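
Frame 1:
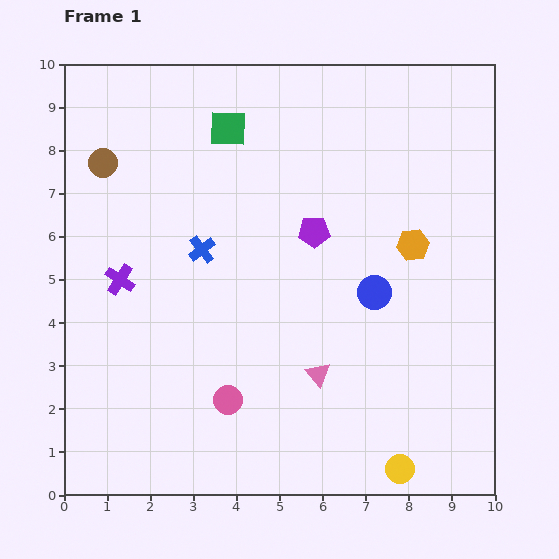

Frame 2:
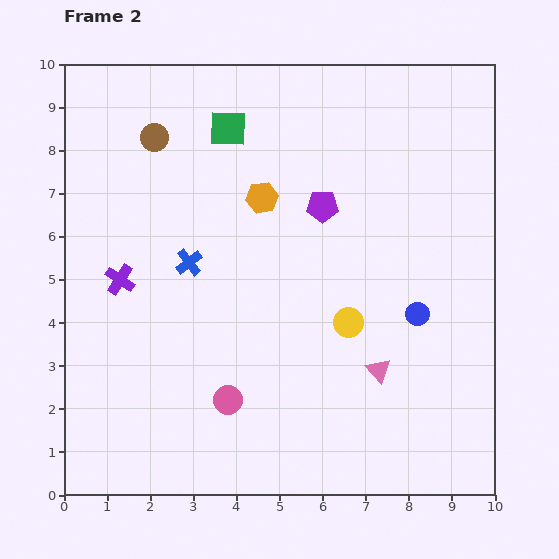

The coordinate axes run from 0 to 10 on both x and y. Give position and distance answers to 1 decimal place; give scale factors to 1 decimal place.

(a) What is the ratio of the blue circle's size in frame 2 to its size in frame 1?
0.7×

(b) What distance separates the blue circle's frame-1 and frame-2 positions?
1.1

The blue circle moved from (7.2, 4.7) to (8.2, 4.2), a distance of √(1.0² + 0.5²) ≈ 1.1.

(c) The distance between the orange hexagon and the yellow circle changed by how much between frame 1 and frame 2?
-1.7

Distance in frame 1: 5.2. Distance in frame 2: 3.5.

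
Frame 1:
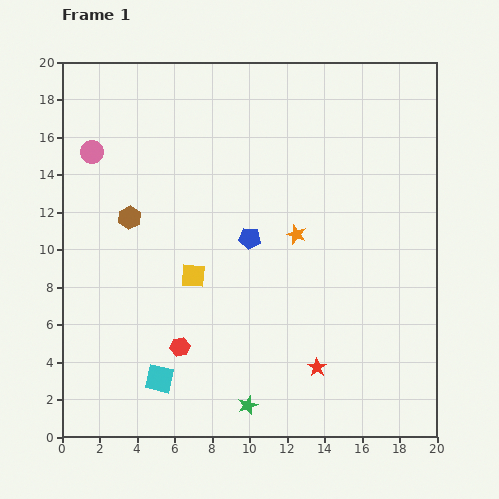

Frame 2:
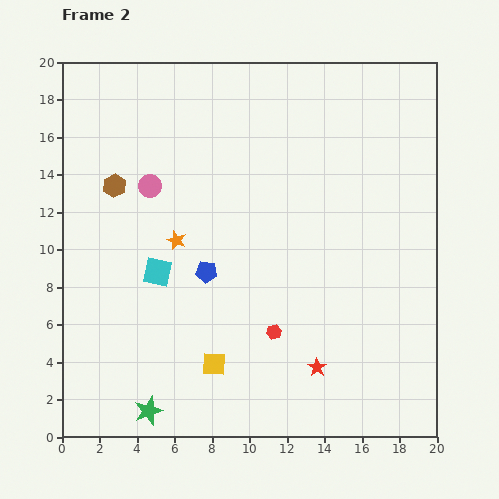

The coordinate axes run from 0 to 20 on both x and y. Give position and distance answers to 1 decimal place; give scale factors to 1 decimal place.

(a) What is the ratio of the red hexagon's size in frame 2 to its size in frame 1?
0.8×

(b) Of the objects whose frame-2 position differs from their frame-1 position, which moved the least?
the brown hexagon

(moved 1.9)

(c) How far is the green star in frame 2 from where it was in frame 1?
5.3

The green star moved from (9.9, 1.7) to (4.6, 1.4), a distance of √(5.3² + 0.3²) ≈ 5.3.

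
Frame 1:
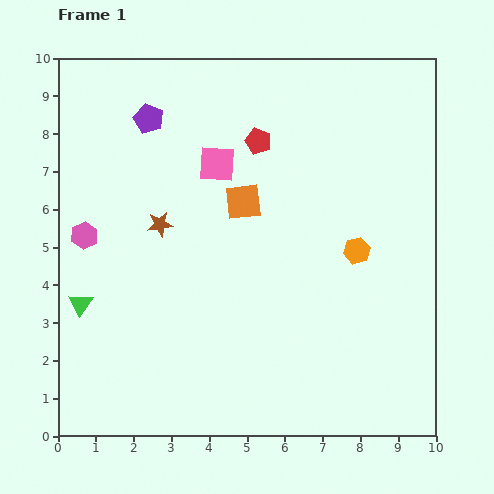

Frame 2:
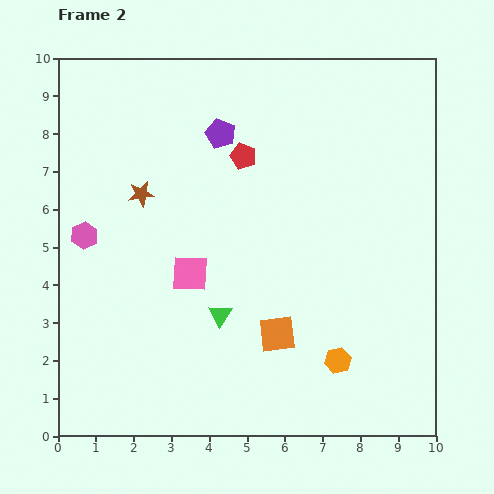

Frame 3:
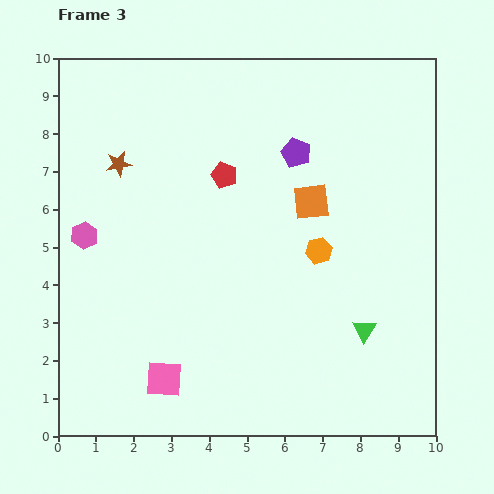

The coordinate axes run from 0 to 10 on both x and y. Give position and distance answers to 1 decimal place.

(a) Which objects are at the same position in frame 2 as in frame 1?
the pink hexagon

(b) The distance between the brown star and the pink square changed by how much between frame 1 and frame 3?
+3.6

Distance in frame 1: 2.2. Distance in frame 3: 5.8.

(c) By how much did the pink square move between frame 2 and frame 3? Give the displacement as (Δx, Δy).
(-0.7, -2.8)

The pink square was at (3.5, 4.3) in frame 2 and (2.8, 1.5) in frame 3.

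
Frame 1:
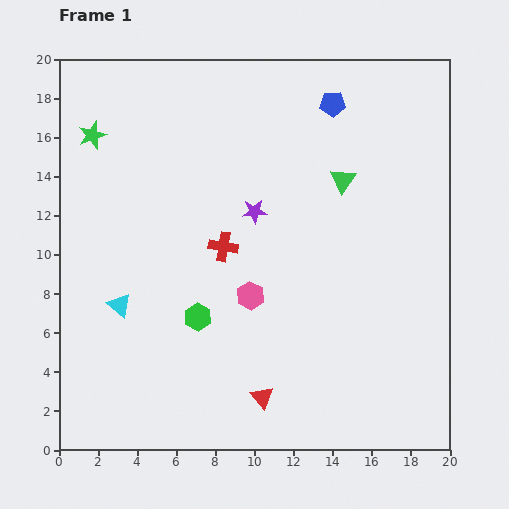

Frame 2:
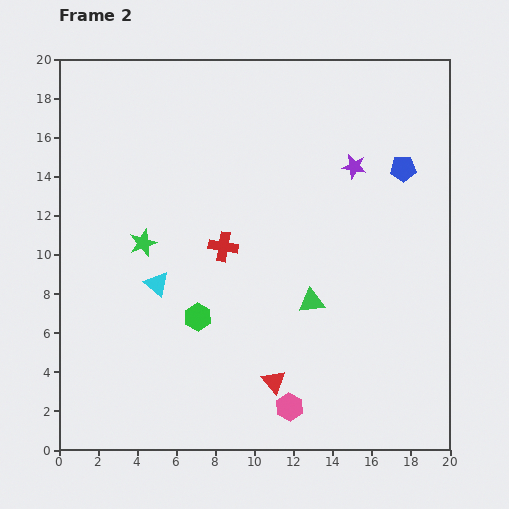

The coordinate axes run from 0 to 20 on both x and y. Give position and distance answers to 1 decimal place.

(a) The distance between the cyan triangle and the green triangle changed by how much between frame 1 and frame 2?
-5.1

Distance in frame 1: 13.1. Distance in frame 2: 8.0.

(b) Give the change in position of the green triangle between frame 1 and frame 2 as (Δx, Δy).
(-1.6, -6.2)

The green triangle was at (14.5, 13.8) in frame 1 and (12.9, 7.6) in frame 2.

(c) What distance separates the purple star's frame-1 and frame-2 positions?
5.6

The purple star moved from (10.0, 12.2) to (15.1, 14.5), a distance of √(5.1² + 2.3²) ≈ 5.6.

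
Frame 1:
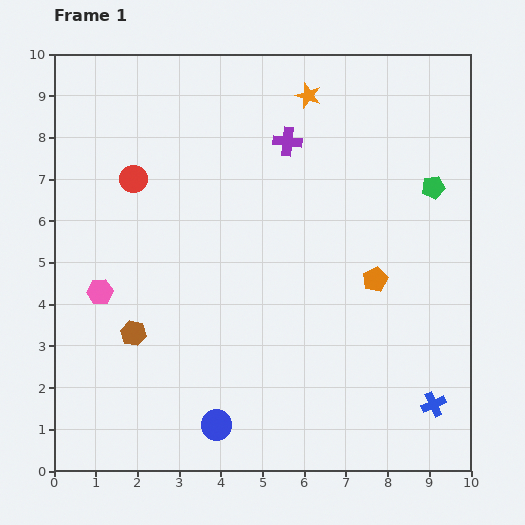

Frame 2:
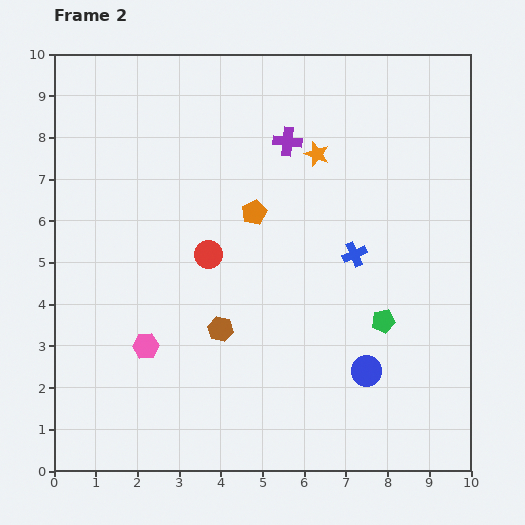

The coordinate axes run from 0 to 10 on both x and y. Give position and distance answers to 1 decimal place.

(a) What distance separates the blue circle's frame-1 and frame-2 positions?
3.8

The blue circle moved from (3.9, 1.1) to (7.5, 2.4), a distance of √(3.6² + 1.3²) ≈ 3.8.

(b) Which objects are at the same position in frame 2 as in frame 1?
the purple cross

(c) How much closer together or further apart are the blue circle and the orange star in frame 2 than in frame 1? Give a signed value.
-2.9

Distance in frame 1: 8.2. Distance in frame 2: 5.3.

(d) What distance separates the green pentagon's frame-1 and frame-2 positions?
3.4

The green pentagon moved from (9.1, 6.8) to (7.9, 3.6), a distance of √(1.2² + 3.2²) ≈ 3.4.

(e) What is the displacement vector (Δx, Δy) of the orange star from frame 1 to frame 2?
(0.2, -1.4)

The orange star was at (6.1, 9.0) in frame 1 and (6.3, 7.6) in frame 2.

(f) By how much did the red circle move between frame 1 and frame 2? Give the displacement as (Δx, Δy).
(1.8, -1.8)

The red circle was at (1.9, 7.0) in frame 1 and (3.7, 5.2) in frame 2.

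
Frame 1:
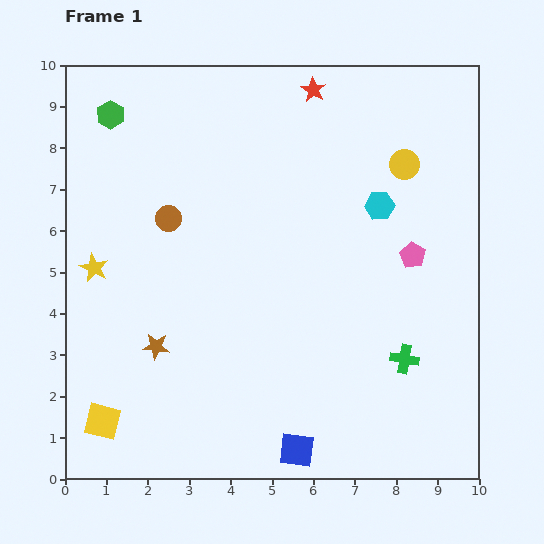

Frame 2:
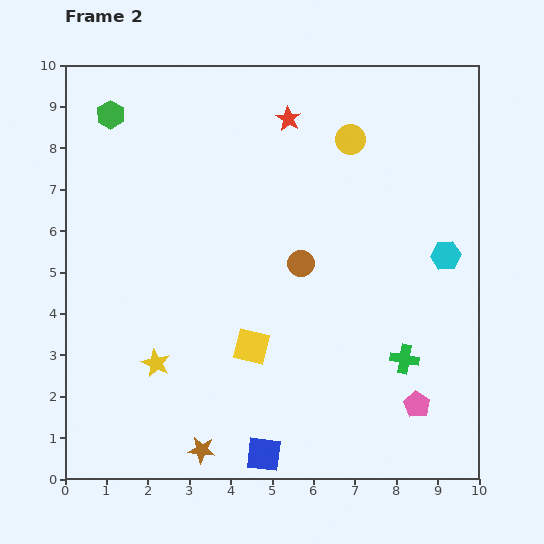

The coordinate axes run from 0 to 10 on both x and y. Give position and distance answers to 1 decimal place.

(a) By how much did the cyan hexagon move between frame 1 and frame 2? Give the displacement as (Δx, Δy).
(1.6, -1.2)

The cyan hexagon was at (7.6, 6.6) in frame 1 and (9.2, 5.4) in frame 2.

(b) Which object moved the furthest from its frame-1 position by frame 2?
the yellow square

(moved 4.0; next 3.6)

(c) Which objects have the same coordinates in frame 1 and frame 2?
the green hexagon, the green cross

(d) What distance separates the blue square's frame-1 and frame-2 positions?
0.8

The blue square moved from (5.6, 0.7) to (4.8, 0.6), a distance of √(0.8² + 0.1²) ≈ 0.8.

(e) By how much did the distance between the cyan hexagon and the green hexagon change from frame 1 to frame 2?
+1.9

Distance in frame 1: 6.9. Distance in frame 2: 8.8.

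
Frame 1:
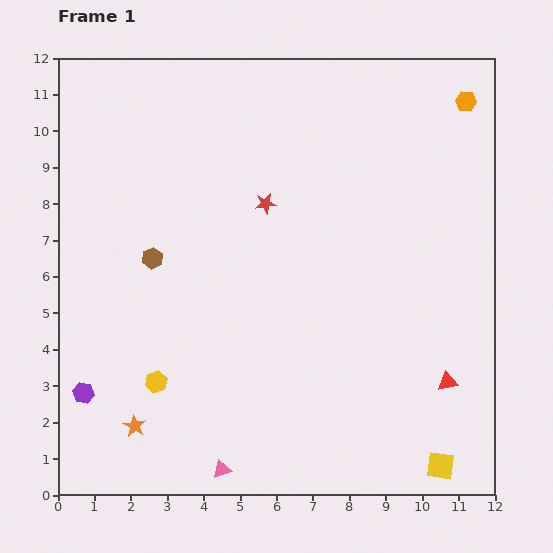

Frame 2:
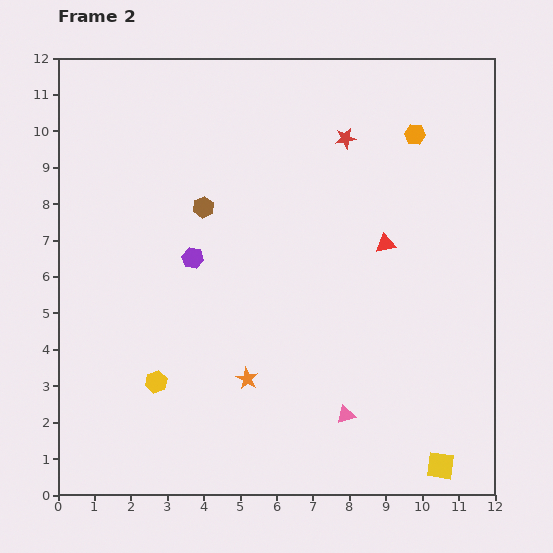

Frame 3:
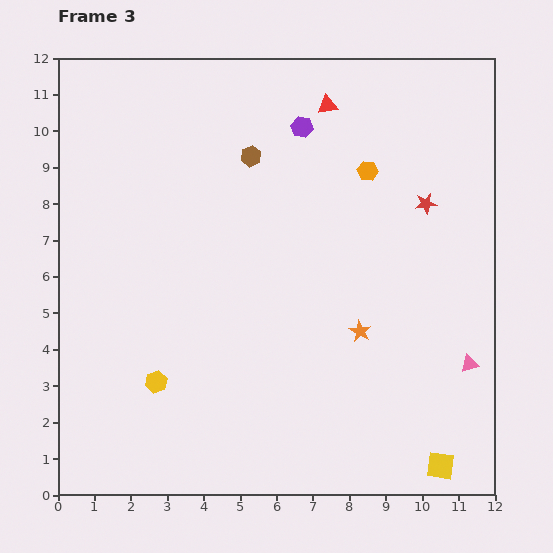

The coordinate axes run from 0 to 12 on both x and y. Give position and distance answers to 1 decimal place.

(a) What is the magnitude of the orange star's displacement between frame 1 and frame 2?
3.4

The orange star moved from (2.1, 1.9) to (5.2, 3.2), a distance of √(3.1² + 1.3²) ≈ 3.4.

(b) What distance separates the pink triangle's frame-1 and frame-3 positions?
7.4

The pink triangle moved from (4.5, 0.7) to (11.3, 3.6), a distance of √(6.8² + 2.9²) ≈ 7.4.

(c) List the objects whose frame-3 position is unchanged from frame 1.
the yellow hexagon, the yellow square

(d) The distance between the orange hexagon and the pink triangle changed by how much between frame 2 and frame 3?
-1.9

Distance in frame 2: 7.9. Distance in frame 3: 6.0.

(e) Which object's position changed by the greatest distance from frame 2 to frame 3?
the purple hexagon

(moved 4.7; next 4.1)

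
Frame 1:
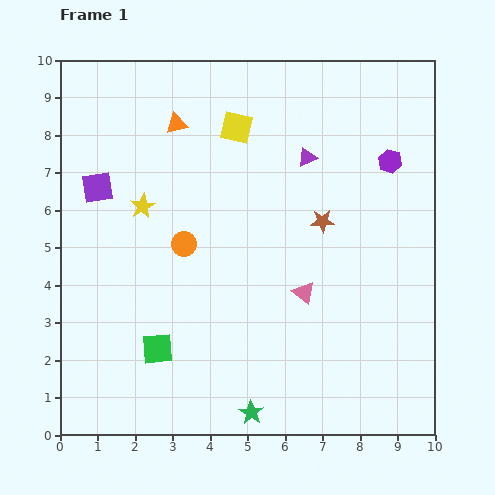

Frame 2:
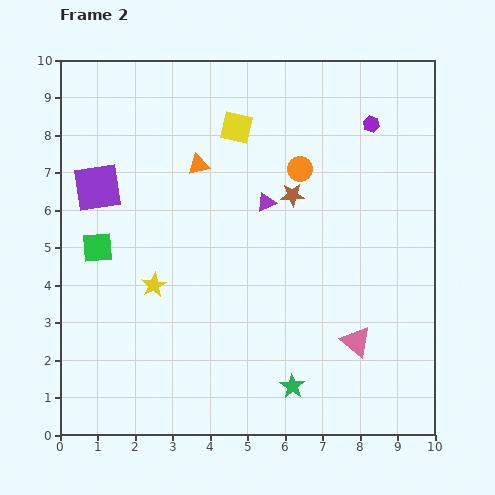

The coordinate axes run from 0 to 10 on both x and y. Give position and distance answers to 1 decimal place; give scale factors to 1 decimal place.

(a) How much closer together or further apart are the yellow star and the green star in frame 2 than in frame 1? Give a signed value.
-1.6

Distance in frame 1: 6.2. Distance in frame 2: 4.6.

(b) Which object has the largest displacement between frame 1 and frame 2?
the orange circle

(moved 3.7; next 3.1)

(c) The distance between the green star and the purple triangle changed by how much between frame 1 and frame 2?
-2.1

Distance in frame 1: 7.0. Distance in frame 2: 4.9.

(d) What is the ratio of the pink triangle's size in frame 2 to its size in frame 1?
1.4×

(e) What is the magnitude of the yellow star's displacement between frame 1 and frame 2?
2.1

The yellow star moved from (2.2, 6.1) to (2.5, 4.0), a distance of √(0.3² + 2.1²) ≈ 2.1.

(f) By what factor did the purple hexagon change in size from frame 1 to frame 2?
0.7×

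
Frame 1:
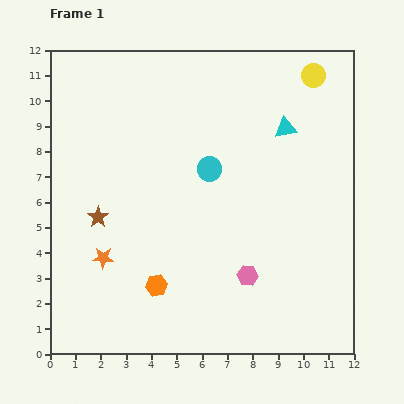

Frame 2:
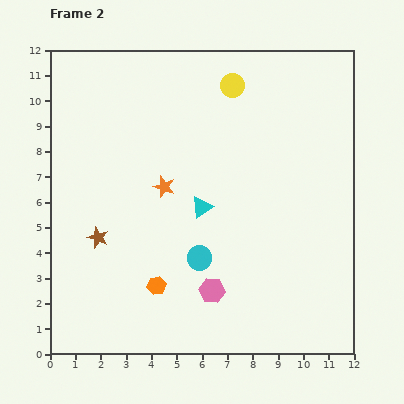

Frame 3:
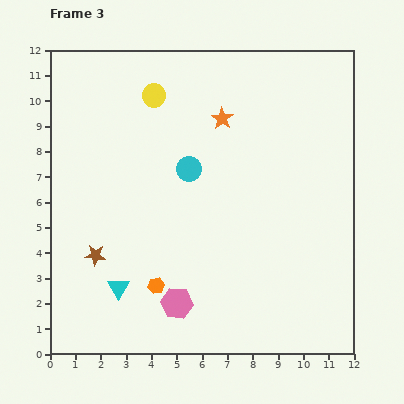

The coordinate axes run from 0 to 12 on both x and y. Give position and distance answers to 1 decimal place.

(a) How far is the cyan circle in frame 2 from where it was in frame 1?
3.5

The cyan circle moved from (6.3, 7.3) to (5.9, 3.8), a distance of √(0.4² + 3.5²) ≈ 3.5.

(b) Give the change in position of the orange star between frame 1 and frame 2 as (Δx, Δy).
(2.4, 2.8)

The orange star was at (2.1, 3.8) in frame 1 and (4.5, 6.6) in frame 2.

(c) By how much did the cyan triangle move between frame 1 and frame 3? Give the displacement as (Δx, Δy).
(-6.6, -6.3)

The cyan triangle was at (9.3, 8.9) in frame 1 and (2.7, 2.6) in frame 3.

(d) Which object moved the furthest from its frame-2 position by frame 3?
the cyan triangle

(moved 4.6; next 3.5)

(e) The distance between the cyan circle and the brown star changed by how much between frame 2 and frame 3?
+0.9

Distance in frame 2: 4.1. Distance in frame 3: 5.0.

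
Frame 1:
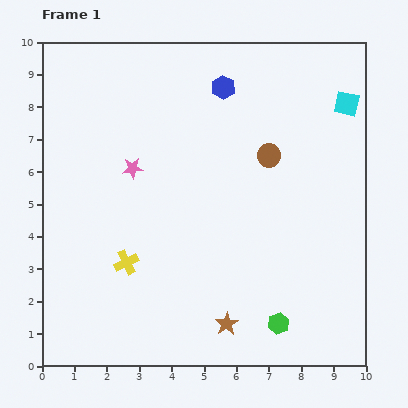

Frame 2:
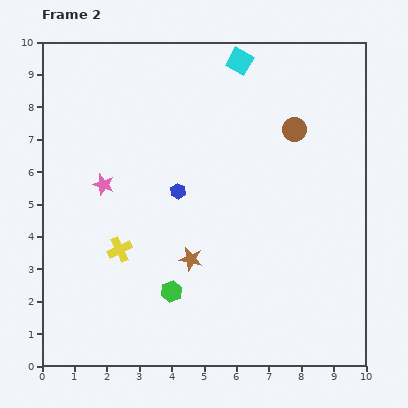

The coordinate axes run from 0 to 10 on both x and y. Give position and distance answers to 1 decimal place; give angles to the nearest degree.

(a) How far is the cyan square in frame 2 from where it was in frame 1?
3.5

The cyan square moved from (9.4, 8.1) to (6.1, 9.4), a distance of √(3.3² + 1.3²) ≈ 3.5.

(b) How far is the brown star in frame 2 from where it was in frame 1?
2.3

The brown star moved from (5.7, 1.3) to (4.6, 3.3), a distance of √(1.1² + 2.0²) ≈ 2.3.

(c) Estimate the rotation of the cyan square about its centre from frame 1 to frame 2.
18° clockwise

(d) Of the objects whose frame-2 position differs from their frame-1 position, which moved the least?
the yellow cross

(moved 0.4)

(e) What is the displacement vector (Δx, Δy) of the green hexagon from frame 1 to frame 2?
(-3.3, 1.0)

The green hexagon was at (7.3, 1.3) in frame 1 and (4.0, 2.3) in frame 2.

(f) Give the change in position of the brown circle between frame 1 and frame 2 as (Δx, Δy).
(0.8, 0.8)

The brown circle was at (7.0, 6.5) in frame 1 and (7.8, 7.3) in frame 2.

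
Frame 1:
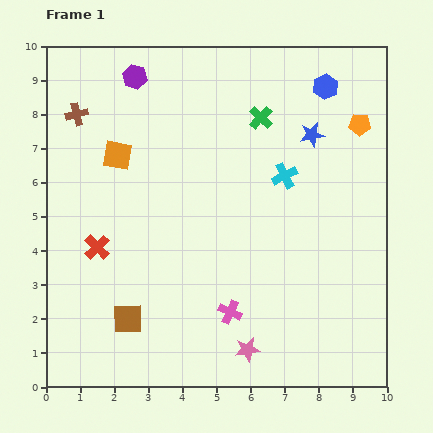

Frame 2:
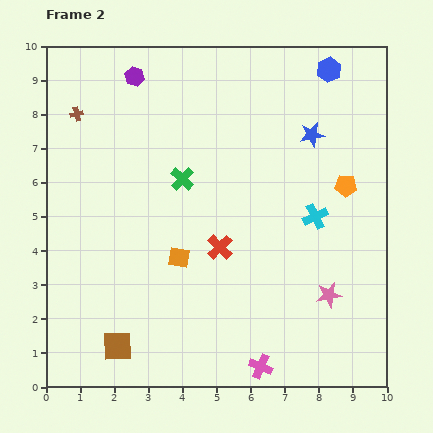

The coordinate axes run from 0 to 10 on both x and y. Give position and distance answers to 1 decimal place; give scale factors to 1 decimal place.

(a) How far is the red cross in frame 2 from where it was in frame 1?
3.6

The red cross moved from (1.5, 4.1) to (5.1, 4.1), a distance of √(3.6² + 0.0²) ≈ 3.6.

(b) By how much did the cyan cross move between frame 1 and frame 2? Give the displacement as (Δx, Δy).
(0.9, -1.2)

The cyan cross was at (7.0, 6.2) in frame 1 and (7.9, 5.0) in frame 2.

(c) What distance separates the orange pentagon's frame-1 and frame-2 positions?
1.8

The orange pentagon moved from (9.2, 7.7) to (8.8, 5.9), a distance of √(0.4² + 1.8²) ≈ 1.8.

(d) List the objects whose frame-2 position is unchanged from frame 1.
the blue star, the brown cross, the purple hexagon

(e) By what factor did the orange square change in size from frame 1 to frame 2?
0.7×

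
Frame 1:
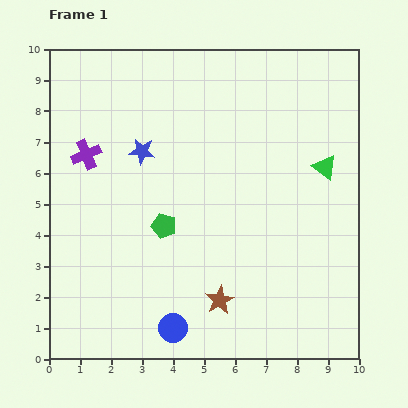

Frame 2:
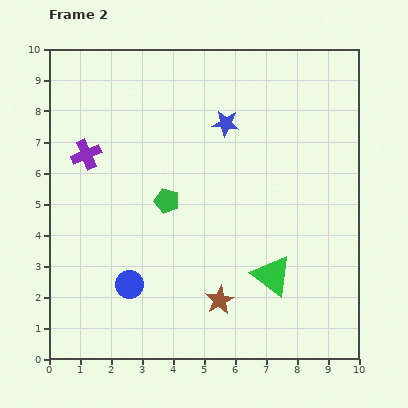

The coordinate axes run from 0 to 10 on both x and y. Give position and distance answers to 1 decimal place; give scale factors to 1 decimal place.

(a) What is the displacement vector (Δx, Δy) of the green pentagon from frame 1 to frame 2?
(0.1, 0.8)

The green pentagon was at (3.7, 4.3) in frame 1 and (3.8, 5.1) in frame 2.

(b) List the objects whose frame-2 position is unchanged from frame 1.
the brown star, the purple cross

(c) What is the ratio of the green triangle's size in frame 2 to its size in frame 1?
1.7×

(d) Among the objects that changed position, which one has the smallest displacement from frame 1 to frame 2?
the green pentagon

(moved 0.8)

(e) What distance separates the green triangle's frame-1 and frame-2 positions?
3.9

The green triangle moved from (8.9, 6.2) to (7.2, 2.7), a distance of √(1.7² + 3.5²) ≈ 3.9.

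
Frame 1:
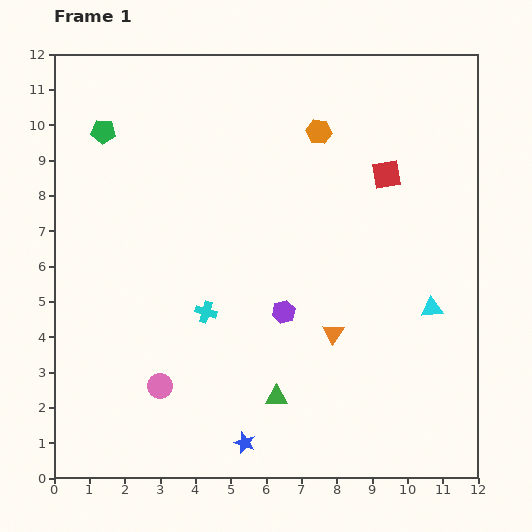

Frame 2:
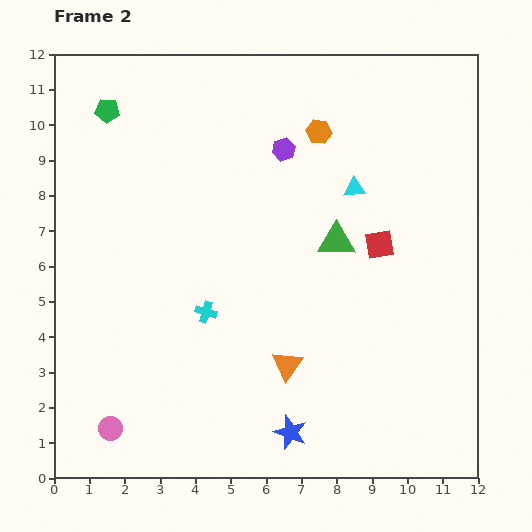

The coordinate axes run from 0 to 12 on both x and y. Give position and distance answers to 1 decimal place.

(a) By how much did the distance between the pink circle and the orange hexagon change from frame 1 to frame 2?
+1.8

Distance in frame 1: 8.5. Distance in frame 2: 10.3.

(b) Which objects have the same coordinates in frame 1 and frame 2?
the orange hexagon, the cyan cross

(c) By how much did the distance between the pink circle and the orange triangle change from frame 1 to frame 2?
+0.2

Distance in frame 1: 5.1. Distance in frame 2: 5.3.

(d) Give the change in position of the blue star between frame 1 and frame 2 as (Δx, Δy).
(1.3, 0.3)

The blue star was at (5.4, 1.0) in frame 1 and (6.7, 1.3) in frame 2.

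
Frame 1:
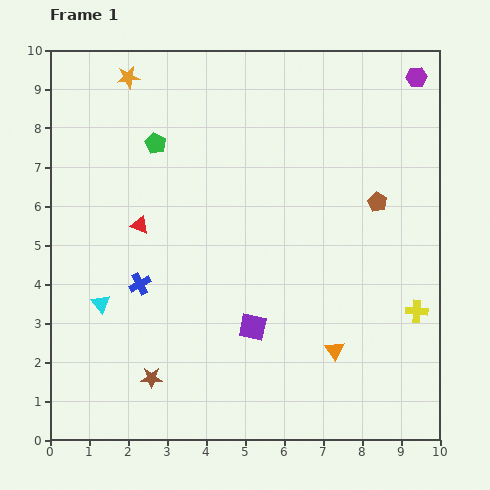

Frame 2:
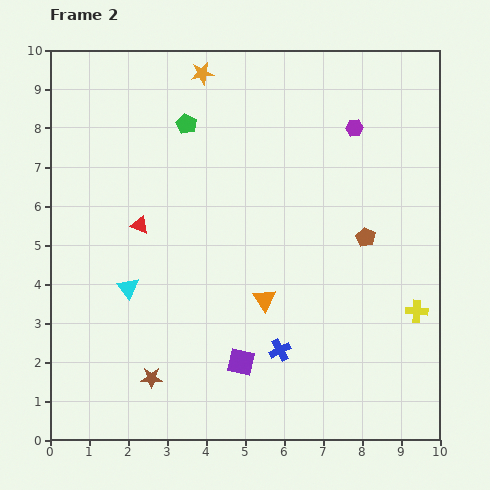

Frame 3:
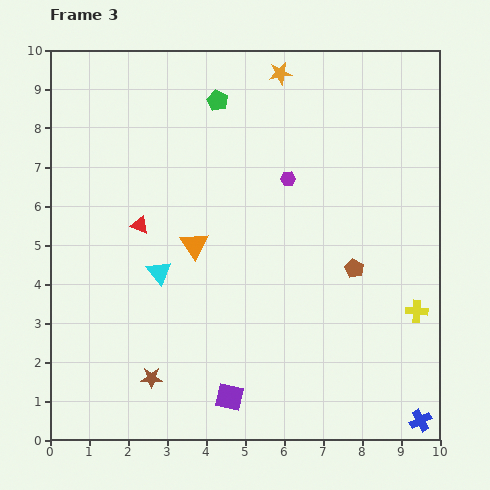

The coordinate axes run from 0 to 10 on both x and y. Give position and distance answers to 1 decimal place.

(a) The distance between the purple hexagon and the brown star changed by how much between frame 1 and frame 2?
-2.1

Distance in frame 1: 10.3. Distance in frame 2: 8.2.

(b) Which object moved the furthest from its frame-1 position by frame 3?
the blue cross

(moved 8.0; next 4.5)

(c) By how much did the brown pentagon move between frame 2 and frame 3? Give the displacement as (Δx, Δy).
(-0.3, -0.8)

The brown pentagon was at (8.1, 5.2) in frame 2 and (7.8, 4.4) in frame 3.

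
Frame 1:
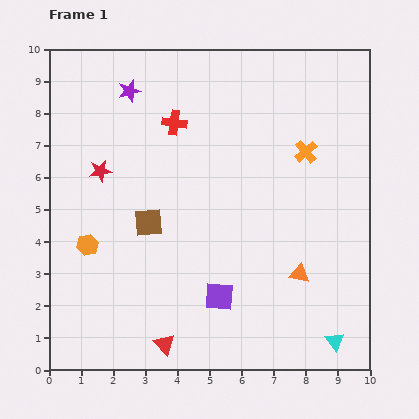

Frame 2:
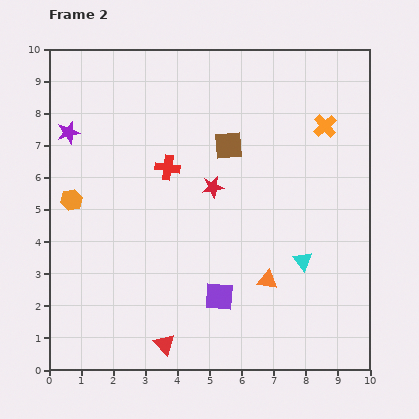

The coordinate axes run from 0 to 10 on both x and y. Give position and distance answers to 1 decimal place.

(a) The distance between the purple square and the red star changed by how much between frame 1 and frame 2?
-2.0

Distance in frame 1: 5.4. Distance in frame 2: 3.4.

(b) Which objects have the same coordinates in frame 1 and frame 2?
the purple square, the red triangle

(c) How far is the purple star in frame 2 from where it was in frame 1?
2.3

The purple star moved from (2.5, 8.7) to (0.6, 7.4), a distance of √(1.9² + 1.3²) ≈ 2.3.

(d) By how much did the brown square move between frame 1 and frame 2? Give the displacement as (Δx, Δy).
(2.5, 2.4)

The brown square was at (3.1, 4.6) in frame 1 and (5.6, 7.0) in frame 2.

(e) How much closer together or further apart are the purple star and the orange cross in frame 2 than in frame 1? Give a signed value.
+2.2

Distance in frame 1: 5.8. Distance in frame 2: 8.0.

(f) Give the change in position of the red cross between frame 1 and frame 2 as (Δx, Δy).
(-0.2, -1.4)

The red cross was at (3.9, 7.7) in frame 1 and (3.7, 6.3) in frame 2.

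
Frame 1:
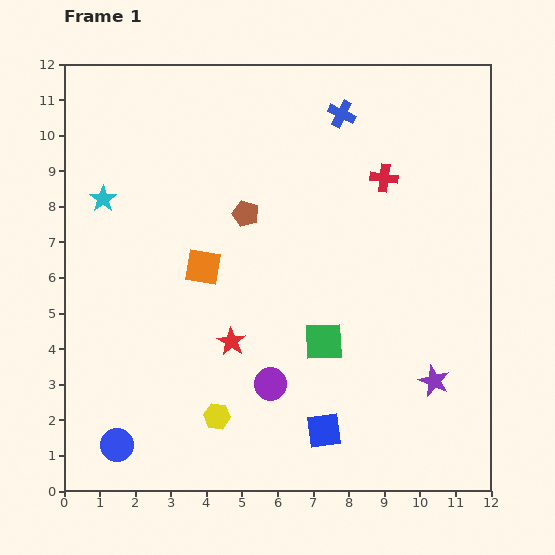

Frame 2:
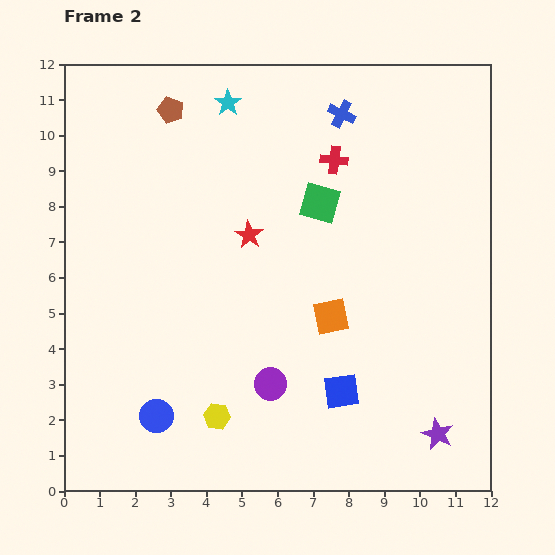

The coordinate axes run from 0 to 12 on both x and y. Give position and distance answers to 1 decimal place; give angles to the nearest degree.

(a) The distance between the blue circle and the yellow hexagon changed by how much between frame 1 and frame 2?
-1.2

Distance in frame 1: 2.9. Distance in frame 2: 1.7.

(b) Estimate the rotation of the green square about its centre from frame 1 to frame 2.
18° clockwise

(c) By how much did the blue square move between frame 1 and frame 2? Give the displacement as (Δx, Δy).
(0.5, 1.1)

The blue square was at (7.3, 1.7) in frame 1 and (7.8, 2.8) in frame 2.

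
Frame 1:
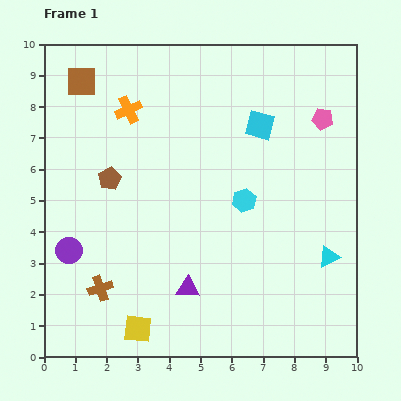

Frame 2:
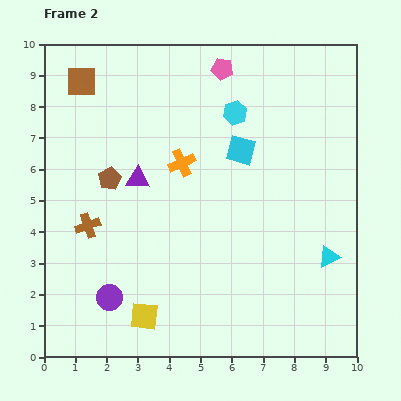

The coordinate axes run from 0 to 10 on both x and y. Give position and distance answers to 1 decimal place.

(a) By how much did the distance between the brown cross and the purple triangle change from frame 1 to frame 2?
-0.6

Distance in frame 1: 2.8. Distance in frame 2: 2.2.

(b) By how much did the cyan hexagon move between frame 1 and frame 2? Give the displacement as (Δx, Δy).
(-0.3, 2.8)

The cyan hexagon was at (6.4, 5.0) in frame 1 and (6.1, 7.8) in frame 2.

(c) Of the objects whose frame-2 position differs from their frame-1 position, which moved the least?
the yellow square

(moved 0.4)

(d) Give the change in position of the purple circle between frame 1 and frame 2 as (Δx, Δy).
(1.3, -1.5)

The purple circle was at (0.8, 3.4) in frame 1 and (2.1, 1.9) in frame 2.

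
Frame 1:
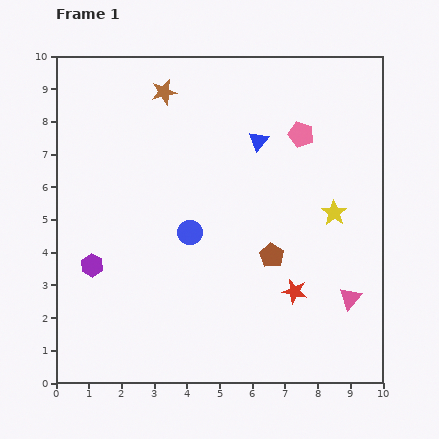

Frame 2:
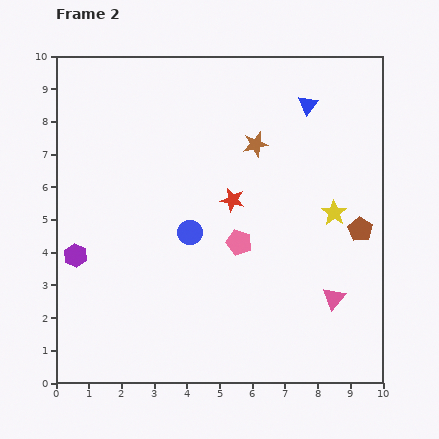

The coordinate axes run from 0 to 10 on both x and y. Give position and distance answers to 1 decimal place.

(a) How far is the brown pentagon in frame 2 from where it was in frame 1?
2.8

The brown pentagon moved from (6.6, 3.9) to (9.3, 4.7), a distance of √(2.7² + 0.8²) ≈ 2.8.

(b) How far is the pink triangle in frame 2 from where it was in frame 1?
0.5

The pink triangle moved from (9.0, 2.6) to (8.5, 2.6), a distance of √(0.5² + 0.0²) ≈ 0.5.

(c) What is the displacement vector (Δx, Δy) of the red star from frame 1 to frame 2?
(-1.9, 2.8)

The red star was at (7.3, 2.8) in frame 1 and (5.4, 5.6) in frame 2.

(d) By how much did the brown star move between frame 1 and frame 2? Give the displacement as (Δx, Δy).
(2.8, -1.6)

The brown star was at (3.3, 8.9) in frame 1 and (6.1, 7.3) in frame 2.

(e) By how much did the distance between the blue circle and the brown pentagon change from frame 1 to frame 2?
+2.6

Distance in frame 1: 2.6. Distance in frame 2: 5.2.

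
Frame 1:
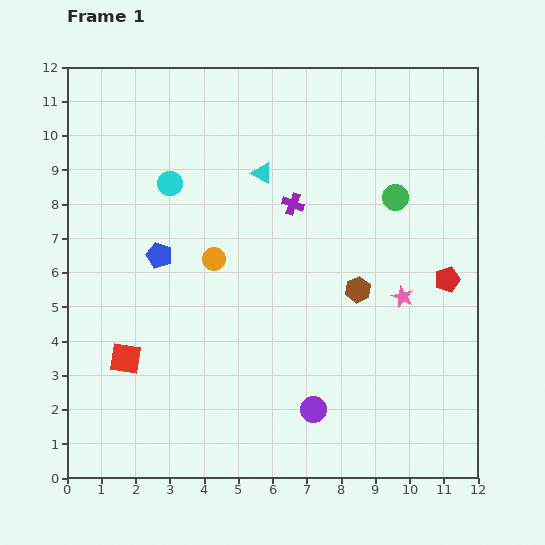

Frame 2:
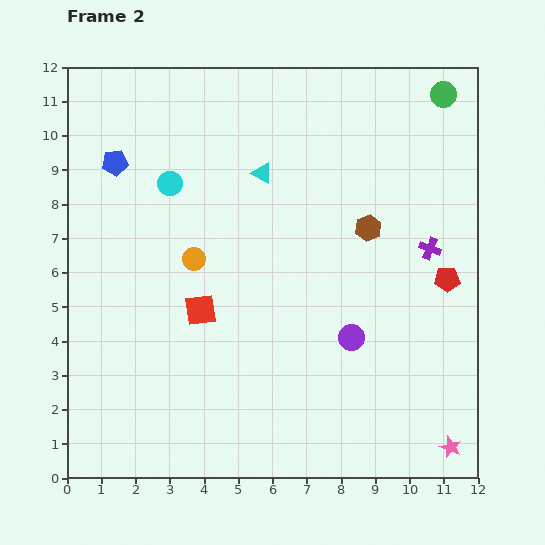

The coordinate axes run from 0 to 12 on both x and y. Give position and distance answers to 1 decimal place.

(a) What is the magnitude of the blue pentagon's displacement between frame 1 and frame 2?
3.0

The blue pentagon moved from (2.7, 6.5) to (1.4, 9.2), a distance of √(1.3² + 2.7²) ≈ 3.0.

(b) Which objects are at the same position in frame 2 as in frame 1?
the red pentagon, the cyan triangle, the cyan circle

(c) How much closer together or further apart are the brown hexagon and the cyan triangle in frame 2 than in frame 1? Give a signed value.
-0.9

Distance in frame 1: 4.4. Distance in frame 2: 3.5.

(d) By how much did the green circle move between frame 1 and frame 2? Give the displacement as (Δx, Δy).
(1.4, 3.0)

The green circle was at (9.6, 8.2) in frame 1 and (11.0, 11.2) in frame 2.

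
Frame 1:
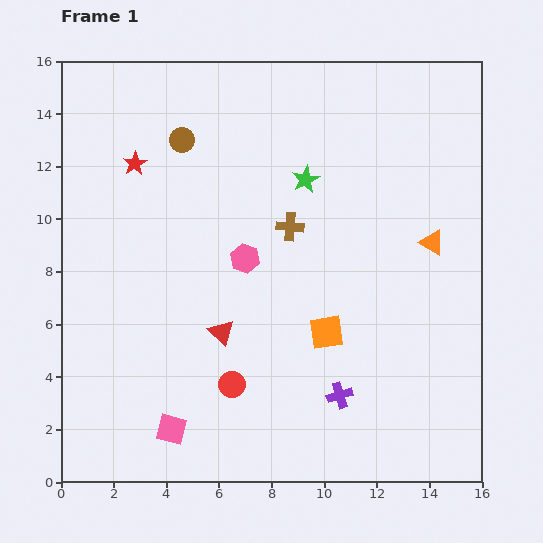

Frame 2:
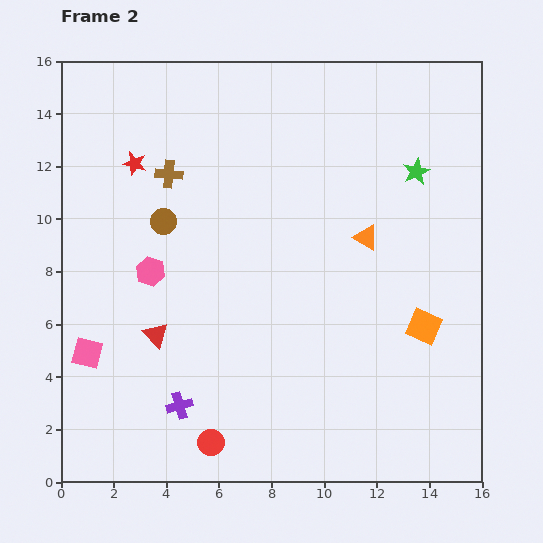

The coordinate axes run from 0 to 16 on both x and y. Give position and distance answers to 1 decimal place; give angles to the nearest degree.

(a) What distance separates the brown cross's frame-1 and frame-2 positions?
5.0

The brown cross moved from (8.7, 9.7) to (4.1, 11.7), a distance of √(4.6² + 2.0²) ≈ 5.0.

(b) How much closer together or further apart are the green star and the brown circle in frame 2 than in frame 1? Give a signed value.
+4.9

Distance in frame 1: 4.9. Distance in frame 2: 9.8.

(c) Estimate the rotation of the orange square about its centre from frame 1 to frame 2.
33° clockwise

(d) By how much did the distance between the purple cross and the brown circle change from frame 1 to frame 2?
-4.4

Distance in frame 1: 11.4. Distance in frame 2: 7.0.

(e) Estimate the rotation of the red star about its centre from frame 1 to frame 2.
27° counter-clockwise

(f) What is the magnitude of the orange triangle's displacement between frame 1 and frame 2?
2.5

The orange triangle moved from (14.1, 9.1) to (11.6, 9.3), a distance of √(2.5² + 0.2²) ≈ 2.5.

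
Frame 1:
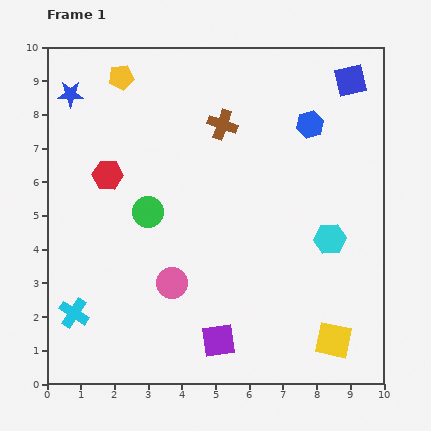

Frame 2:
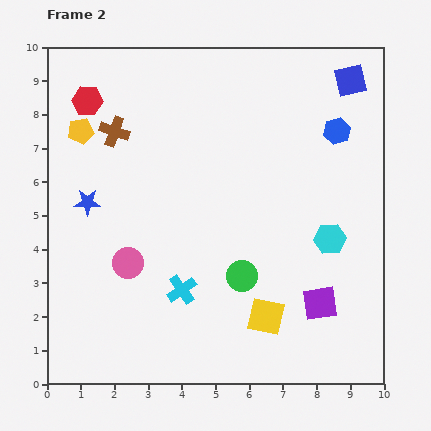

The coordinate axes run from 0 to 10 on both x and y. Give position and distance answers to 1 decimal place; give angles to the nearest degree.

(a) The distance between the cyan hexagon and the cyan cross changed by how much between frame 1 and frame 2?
-3.3

Distance in frame 1: 7.9. Distance in frame 2: 4.6.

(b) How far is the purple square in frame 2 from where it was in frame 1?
3.2

The purple square moved from (5.1, 1.3) to (8.1, 2.4), a distance of √(3.0² + 1.1²) ≈ 3.2.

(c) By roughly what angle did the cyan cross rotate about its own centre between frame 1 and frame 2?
23° clockwise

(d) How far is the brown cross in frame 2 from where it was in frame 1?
3.2

The brown cross moved from (5.2, 7.7) to (2.0, 7.5), a distance of √(3.2² + 0.2²) ≈ 3.2.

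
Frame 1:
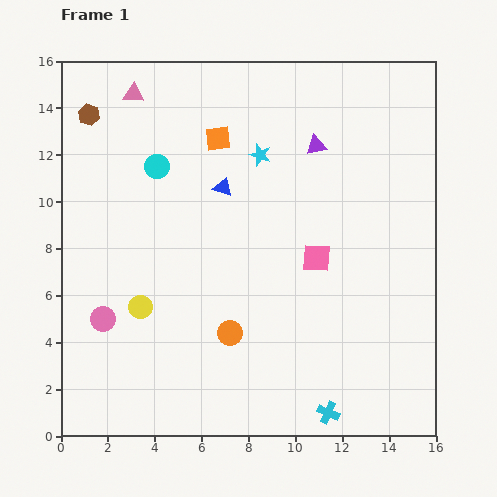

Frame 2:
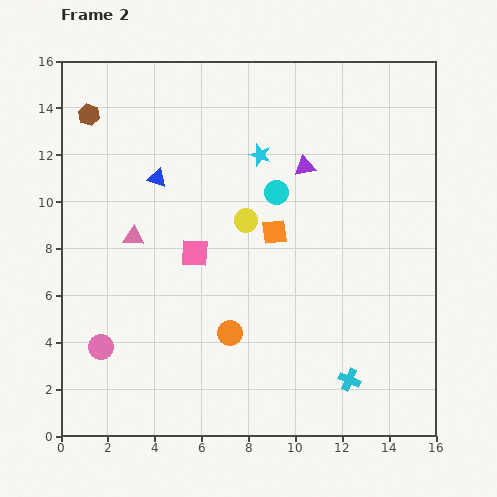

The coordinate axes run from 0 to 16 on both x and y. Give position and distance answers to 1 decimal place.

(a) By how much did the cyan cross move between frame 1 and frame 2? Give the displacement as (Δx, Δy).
(0.9, 1.4)

The cyan cross was at (11.4, 1.0) in frame 1 and (12.3, 2.4) in frame 2.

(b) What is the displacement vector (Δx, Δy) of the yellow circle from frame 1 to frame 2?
(4.5, 3.7)

The yellow circle was at (3.4, 5.5) in frame 1 and (7.9, 9.2) in frame 2.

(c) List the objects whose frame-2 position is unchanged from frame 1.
the cyan star, the orange circle, the brown hexagon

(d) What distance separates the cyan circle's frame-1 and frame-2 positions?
5.2

The cyan circle moved from (4.1, 11.5) to (9.2, 10.4), a distance of √(5.1² + 1.1²) ≈ 5.2.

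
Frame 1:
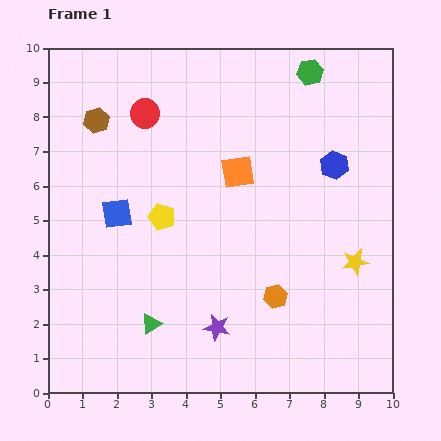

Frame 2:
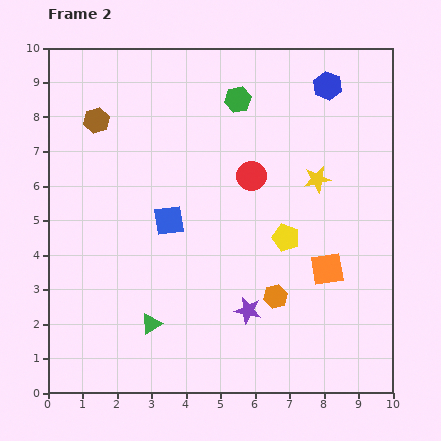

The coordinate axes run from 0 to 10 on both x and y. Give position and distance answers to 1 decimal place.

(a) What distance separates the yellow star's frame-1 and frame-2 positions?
2.6

The yellow star moved from (8.9, 3.8) to (7.8, 6.2), a distance of √(1.1² + 2.4²) ≈ 2.6.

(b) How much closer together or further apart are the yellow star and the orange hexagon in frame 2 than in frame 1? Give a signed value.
+1.1

Distance in frame 1: 2.5. Distance in frame 2: 3.6.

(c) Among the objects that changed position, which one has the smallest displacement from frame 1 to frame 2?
the purple star

(moved 1.0)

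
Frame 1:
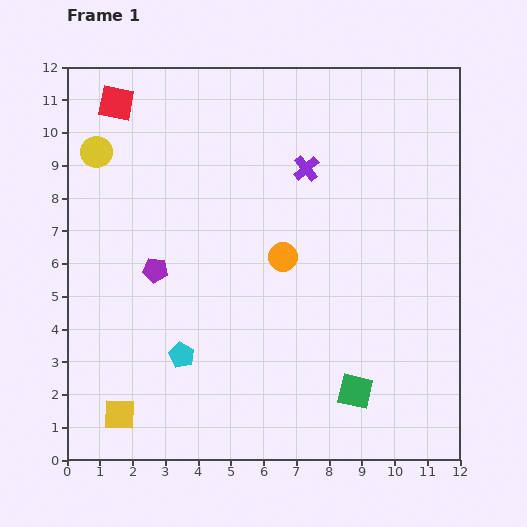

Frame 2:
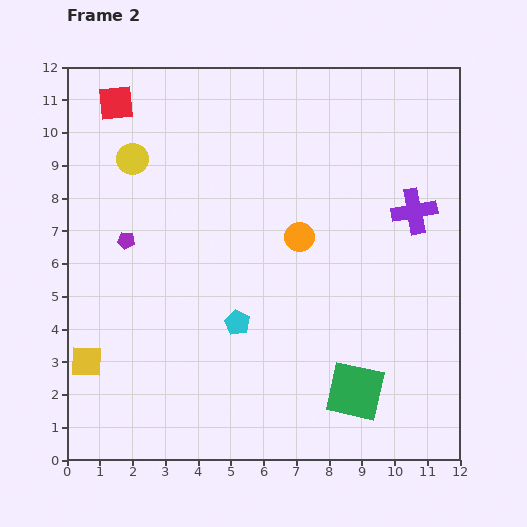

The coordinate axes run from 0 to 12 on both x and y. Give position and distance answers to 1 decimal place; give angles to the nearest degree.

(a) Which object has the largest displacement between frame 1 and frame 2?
the purple cross

(moved 3.5; next 2.0)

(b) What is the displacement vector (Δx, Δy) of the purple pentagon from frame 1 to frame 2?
(-0.9, 0.9)

The purple pentagon was at (2.7, 5.8) in frame 1 and (1.8, 6.7) in frame 2.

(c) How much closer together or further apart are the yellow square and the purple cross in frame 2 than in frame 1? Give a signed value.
+1.6

Distance in frame 1: 9.4. Distance in frame 2: 11.0.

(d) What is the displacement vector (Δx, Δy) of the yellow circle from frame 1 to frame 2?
(1.1, -0.2)

The yellow circle was at (0.9, 9.4) in frame 1 and (2.0, 9.2) in frame 2.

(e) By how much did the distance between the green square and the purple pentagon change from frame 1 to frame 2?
+1.3

Distance in frame 1: 7.1. Distance in frame 2: 8.4.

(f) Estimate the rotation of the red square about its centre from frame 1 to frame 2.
16° counter-clockwise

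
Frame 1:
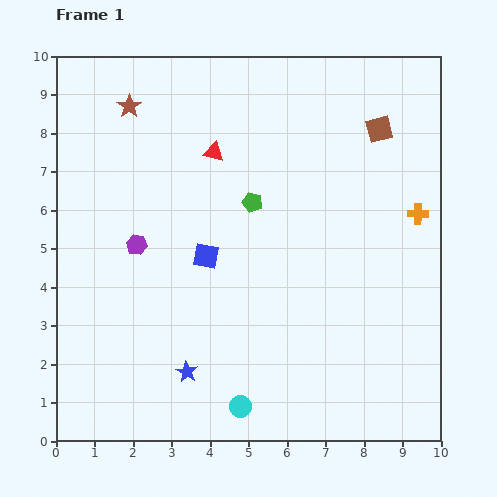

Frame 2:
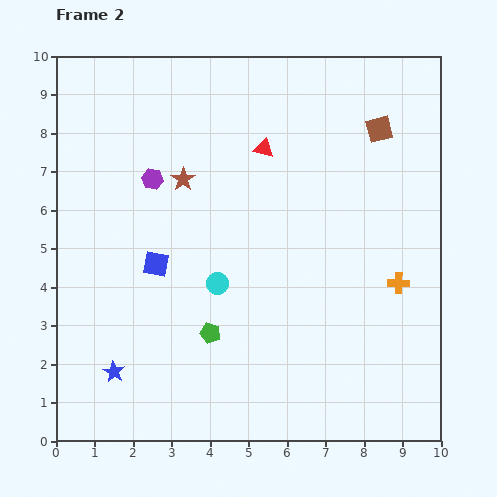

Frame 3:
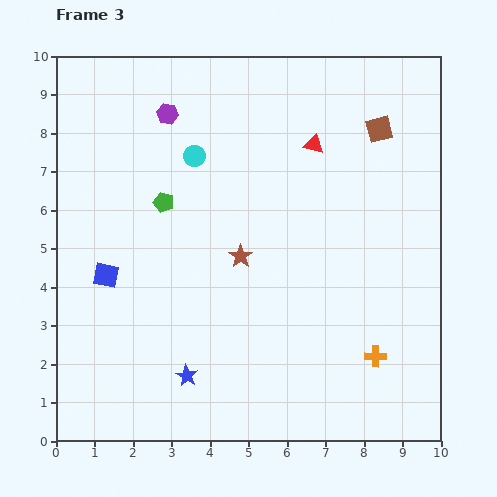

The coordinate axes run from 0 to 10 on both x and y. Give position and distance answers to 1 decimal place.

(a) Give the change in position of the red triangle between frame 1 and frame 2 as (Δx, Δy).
(1.3, 0.1)

The red triangle was at (4.1, 7.5) in frame 1 and (5.4, 7.6) in frame 2.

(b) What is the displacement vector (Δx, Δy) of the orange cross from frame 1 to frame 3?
(-1.1, -3.7)

The orange cross was at (9.4, 5.9) in frame 1 and (8.3, 2.2) in frame 3.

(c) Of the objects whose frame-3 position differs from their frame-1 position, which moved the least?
the blue star

(moved 0.1)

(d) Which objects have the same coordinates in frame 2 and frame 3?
the brown square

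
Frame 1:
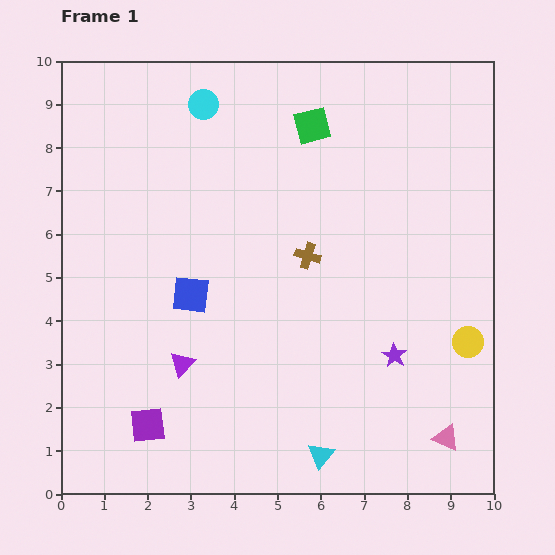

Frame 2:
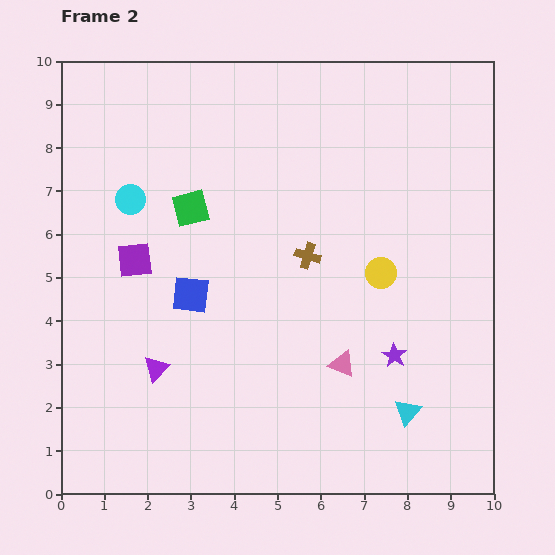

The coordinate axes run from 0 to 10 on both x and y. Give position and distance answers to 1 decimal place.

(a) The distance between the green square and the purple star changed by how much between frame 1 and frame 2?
+0.2

Distance in frame 1: 5.6. Distance in frame 2: 5.8.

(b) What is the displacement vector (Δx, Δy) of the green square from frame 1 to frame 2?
(-2.8, -1.9)

The green square was at (5.8, 8.5) in frame 1 and (3.0, 6.6) in frame 2.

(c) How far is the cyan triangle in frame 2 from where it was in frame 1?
2.2

The cyan triangle moved from (6.0, 0.9) to (8.0, 1.9), a distance of √(2.0² + 1.0²) ≈ 2.2.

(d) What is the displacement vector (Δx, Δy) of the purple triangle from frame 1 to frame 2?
(-0.6, -0.1)

The purple triangle was at (2.8, 3.0) in frame 1 and (2.2, 2.9) in frame 2.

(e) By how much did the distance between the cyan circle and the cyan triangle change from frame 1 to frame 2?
-0.4

Distance in frame 1: 8.5. Distance in frame 2: 8.1.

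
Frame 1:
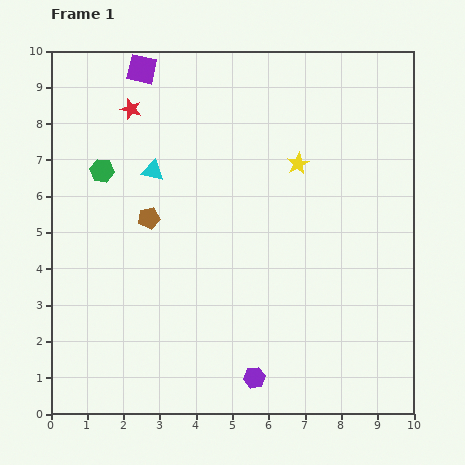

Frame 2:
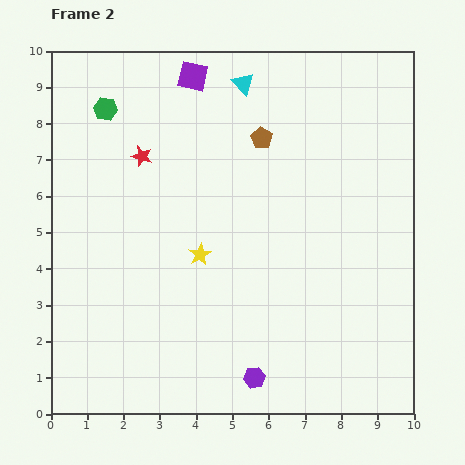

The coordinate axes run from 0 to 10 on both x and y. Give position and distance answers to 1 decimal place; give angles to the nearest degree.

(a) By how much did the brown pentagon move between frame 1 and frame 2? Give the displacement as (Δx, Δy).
(3.1, 2.2)

The brown pentagon was at (2.7, 5.4) in frame 1 and (5.8, 7.6) in frame 2.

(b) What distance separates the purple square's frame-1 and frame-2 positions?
1.4

The purple square moved from (2.5, 9.5) to (3.9, 9.3), a distance of √(1.4² + 0.2²) ≈ 1.4.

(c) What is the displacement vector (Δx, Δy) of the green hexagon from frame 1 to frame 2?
(0.1, 1.7)

The green hexagon was at (1.4, 6.7) in frame 1 and (1.5, 8.4) in frame 2.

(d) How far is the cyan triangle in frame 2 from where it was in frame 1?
3.5

The cyan triangle moved from (2.8, 6.7) to (5.3, 9.1), a distance of √(2.5² + 2.4²) ≈ 3.5.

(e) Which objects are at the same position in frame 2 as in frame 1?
the purple hexagon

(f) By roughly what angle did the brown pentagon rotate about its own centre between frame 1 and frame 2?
28° counter-clockwise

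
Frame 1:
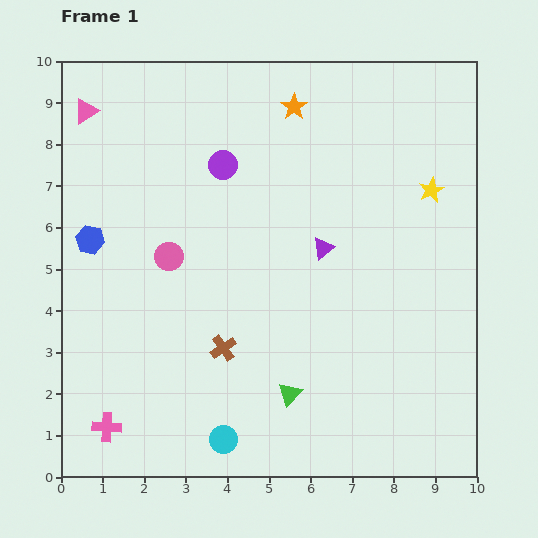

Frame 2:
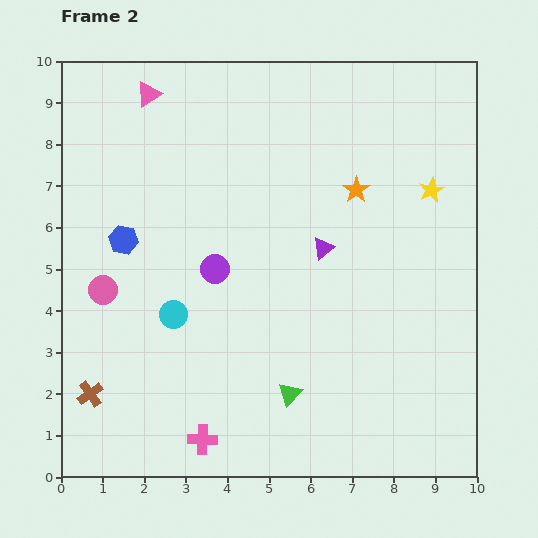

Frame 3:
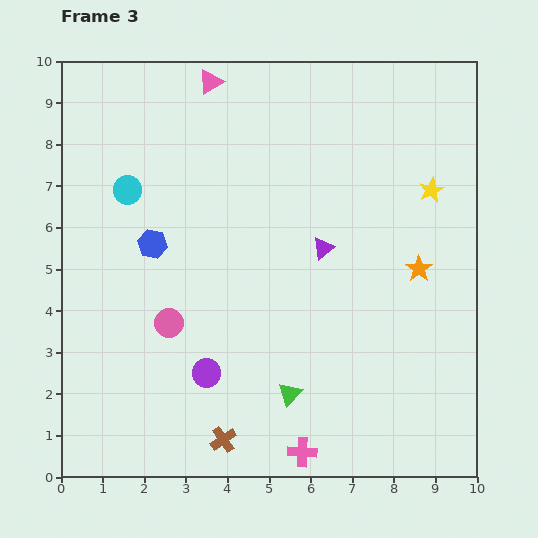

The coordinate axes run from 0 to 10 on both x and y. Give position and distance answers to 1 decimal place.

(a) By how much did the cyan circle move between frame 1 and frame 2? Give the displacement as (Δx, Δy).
(-1.2, 3.0)

The cyan circle was at (3.9, 0.9) in frame 1 and (2.7, 3.9) in frame 2.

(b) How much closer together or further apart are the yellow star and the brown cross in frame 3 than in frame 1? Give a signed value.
+1.5

Distance in frame 1: 6.3. Distance in frame 3: 7.8.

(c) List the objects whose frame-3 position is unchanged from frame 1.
the yellow star, the green triangle, the purple triangle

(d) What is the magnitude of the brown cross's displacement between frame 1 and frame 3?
2.2

The brown cross moved from (3.9, 3.1) to (3.9, 0.9), a distance of √(0.0² + 2.2²) ≈ 2.2.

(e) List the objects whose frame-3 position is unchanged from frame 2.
the yellow star, the green triangle, the purple triangle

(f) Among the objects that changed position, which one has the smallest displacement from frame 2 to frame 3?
the blue hexagon

(moved 0.7)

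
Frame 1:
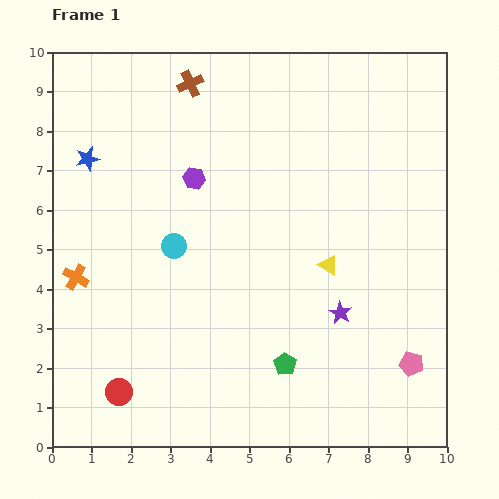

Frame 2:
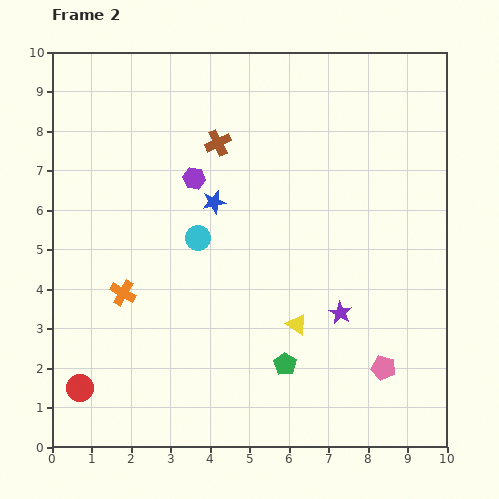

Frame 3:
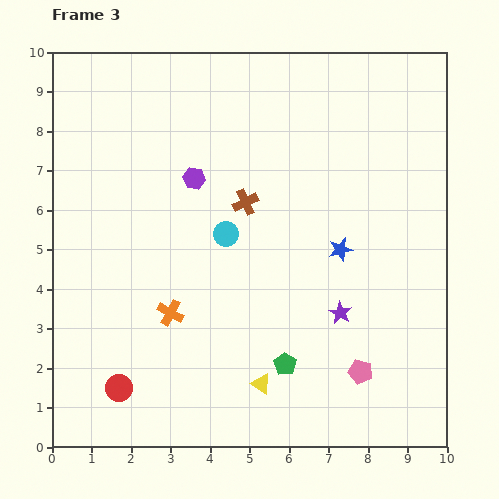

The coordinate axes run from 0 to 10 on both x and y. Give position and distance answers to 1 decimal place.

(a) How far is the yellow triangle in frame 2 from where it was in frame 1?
1.7

The yellow triangle moved from (7.0, 4.6) to (6.2, 3.1), a distance of √(0.8² + 1.5²) ≈ 1.7.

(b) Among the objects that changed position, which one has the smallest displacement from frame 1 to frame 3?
the red circle

(moved 0.1)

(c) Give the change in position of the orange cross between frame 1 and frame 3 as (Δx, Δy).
(2.4, -0.9)

The orange cross was at (0.6, 4.3) in frame 1 and (3.0, 3.4) in frame 3.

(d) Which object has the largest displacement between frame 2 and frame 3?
the blue star

(moved 3.4; next 1.7)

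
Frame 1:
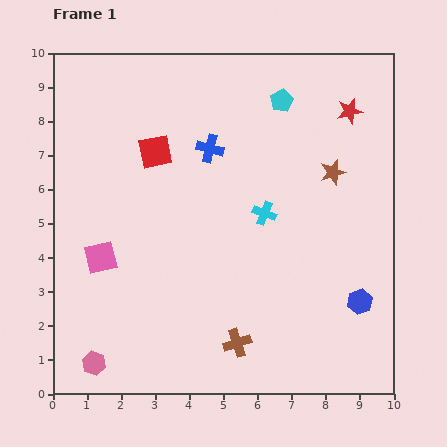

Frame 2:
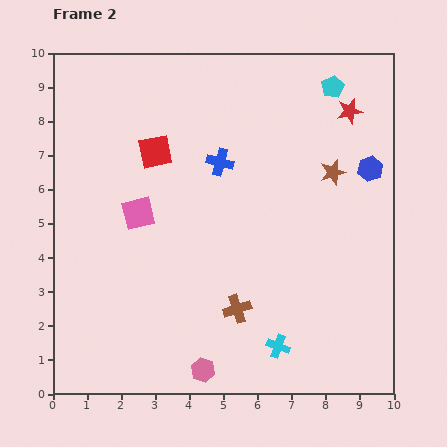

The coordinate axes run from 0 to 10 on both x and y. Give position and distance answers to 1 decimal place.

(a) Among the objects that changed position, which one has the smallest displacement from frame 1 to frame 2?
the blue cross

(moved 0.5)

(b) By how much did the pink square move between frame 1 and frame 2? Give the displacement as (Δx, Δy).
(1.1, 1.3)

The pink square was at (1.4, 4.0) in frame 1 and (2.5, 5.3) in frame 2.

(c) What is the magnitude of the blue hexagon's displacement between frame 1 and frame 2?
3.9

The blue hexagon moved from (9.0, 2.7) to (9.3, 6.6), a distance of √(0.3² + 3.9²) ≈ 3.9.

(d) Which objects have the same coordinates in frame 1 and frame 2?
the red square, the brown star, the red star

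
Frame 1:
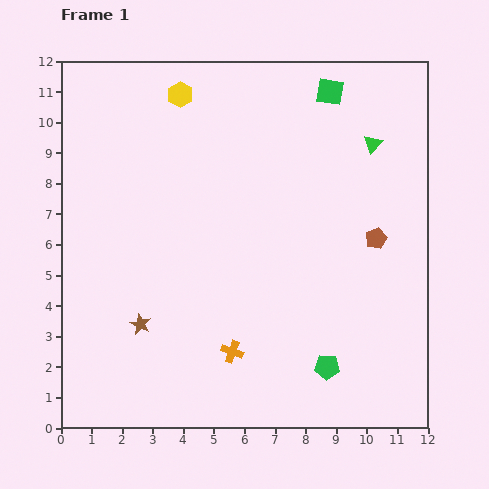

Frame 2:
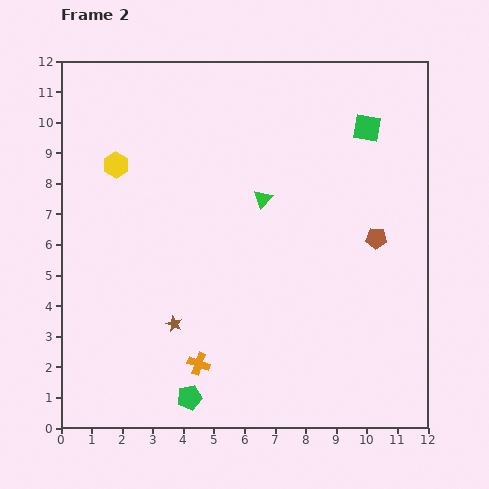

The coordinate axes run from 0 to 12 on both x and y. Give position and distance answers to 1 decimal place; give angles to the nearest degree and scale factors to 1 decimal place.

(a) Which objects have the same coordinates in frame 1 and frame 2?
the brown pentagon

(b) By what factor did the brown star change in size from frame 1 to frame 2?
0.7×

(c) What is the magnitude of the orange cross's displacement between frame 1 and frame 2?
1.2

The orange cross moved from (5.6, 2.5) to (4.5, 2.1), a distance of √(1.1² + 0.4²) ≈ 1.2.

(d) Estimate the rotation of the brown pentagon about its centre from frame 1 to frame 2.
29° clockwise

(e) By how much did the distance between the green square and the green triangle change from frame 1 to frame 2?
+1.9

Distance in frame 1: 2.2. Distance in frame 2: 4.1.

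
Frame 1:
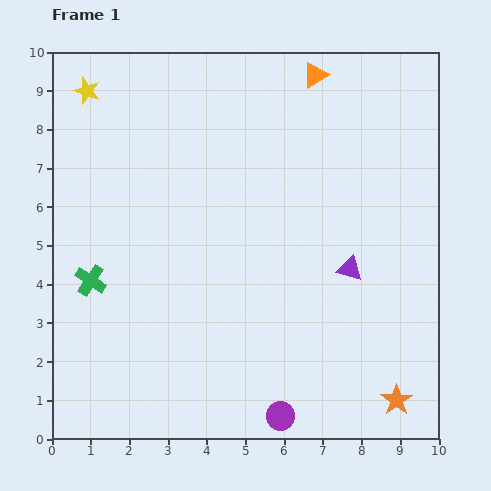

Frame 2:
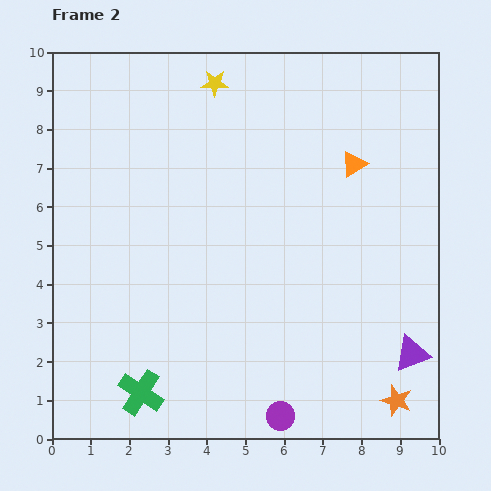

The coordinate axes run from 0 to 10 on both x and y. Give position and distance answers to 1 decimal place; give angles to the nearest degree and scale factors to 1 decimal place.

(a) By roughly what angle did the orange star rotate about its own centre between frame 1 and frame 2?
18° counter-clockwise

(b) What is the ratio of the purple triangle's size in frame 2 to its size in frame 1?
1.4×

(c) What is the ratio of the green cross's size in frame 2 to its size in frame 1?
1.4×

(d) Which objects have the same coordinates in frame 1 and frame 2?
the orange star, the purple circle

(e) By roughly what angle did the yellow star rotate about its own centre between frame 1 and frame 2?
17° counter-clockwise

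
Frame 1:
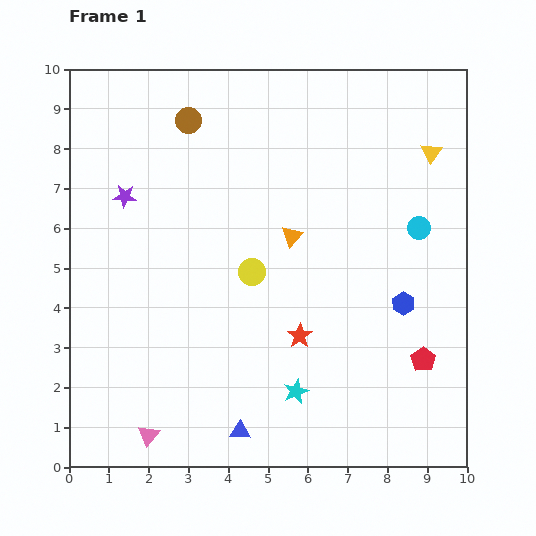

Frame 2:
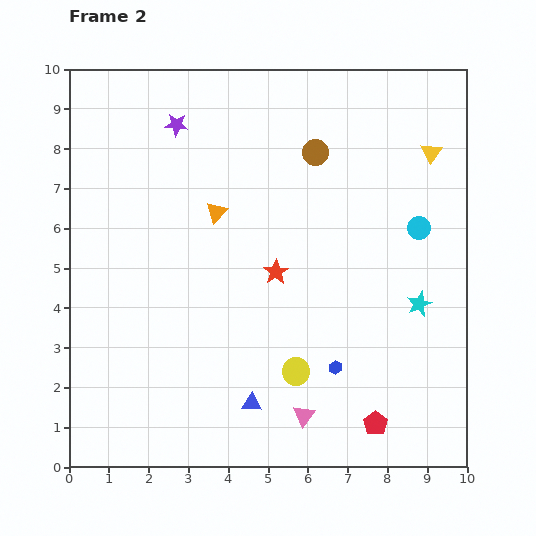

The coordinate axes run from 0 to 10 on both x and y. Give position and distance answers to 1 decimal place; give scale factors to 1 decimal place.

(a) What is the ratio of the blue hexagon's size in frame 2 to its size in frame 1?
0.6×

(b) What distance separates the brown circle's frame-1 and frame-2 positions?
3.3

The brown circle moved from (3.0, 8.7) to (6.2, 7.9), a distance of √(3.2² + 0.8²) ≈ 3.3.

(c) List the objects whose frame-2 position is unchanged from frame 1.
the yellow triangle, the cyan circle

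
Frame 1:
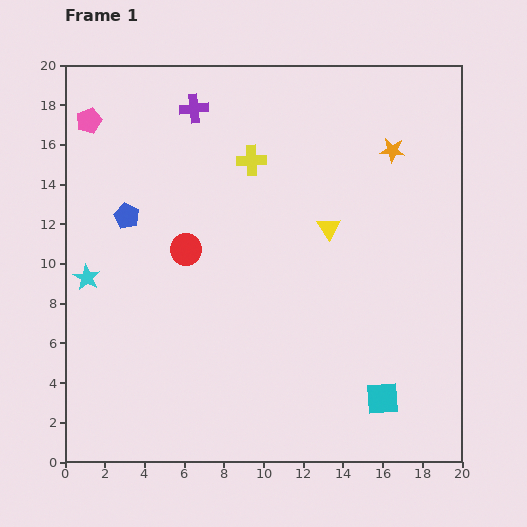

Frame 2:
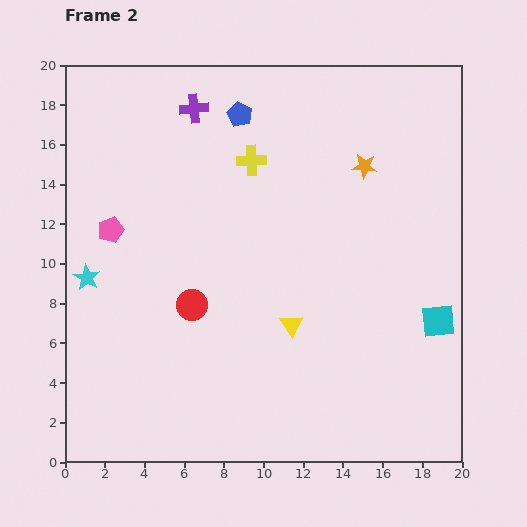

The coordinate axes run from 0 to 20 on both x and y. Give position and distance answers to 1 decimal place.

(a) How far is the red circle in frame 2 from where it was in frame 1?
2.8

The red circle moved from (6.1, 10.7) to (6.4, 7.9), a distance of √(0.3² + 2.8²) ≈ 2.8.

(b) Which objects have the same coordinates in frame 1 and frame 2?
the yellow cross, the cyan star, the purple cross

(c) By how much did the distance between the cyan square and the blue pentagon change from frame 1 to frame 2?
-1.4

Distance in frame 1: 15.8. Distance in frame 2: 14.4.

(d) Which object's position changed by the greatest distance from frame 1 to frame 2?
the blue pentagon

(moved 7.6; next 5.6)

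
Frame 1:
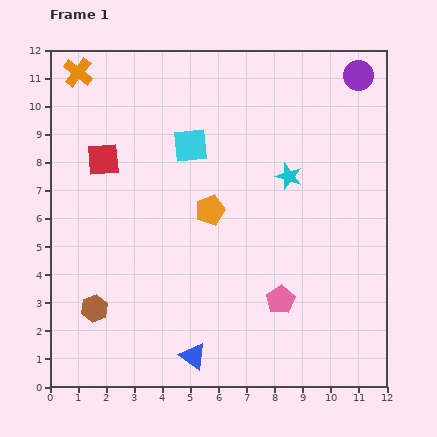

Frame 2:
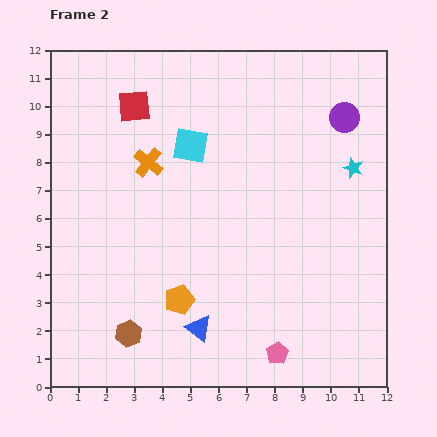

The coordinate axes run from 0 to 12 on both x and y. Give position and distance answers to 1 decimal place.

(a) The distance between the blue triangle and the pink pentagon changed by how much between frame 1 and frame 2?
-0.8

Distance in frame 1: 3.7. Distance in frame 2: 2.9.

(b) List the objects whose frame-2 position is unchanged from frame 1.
the cyan square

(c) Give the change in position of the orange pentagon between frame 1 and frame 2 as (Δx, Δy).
(-1.1, -3.2)

The orange pentagon was at (5.7, 6.3) in frame 1 and (4.6, 3.1) in frame 2.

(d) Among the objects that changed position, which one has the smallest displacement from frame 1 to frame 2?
the blue triangle

(moved 1.0)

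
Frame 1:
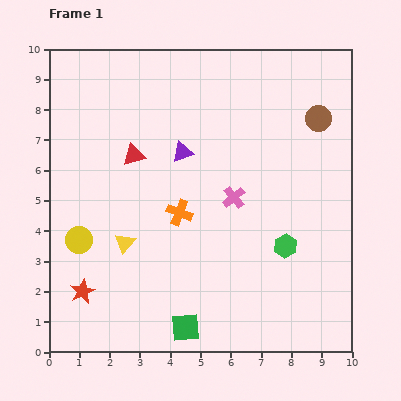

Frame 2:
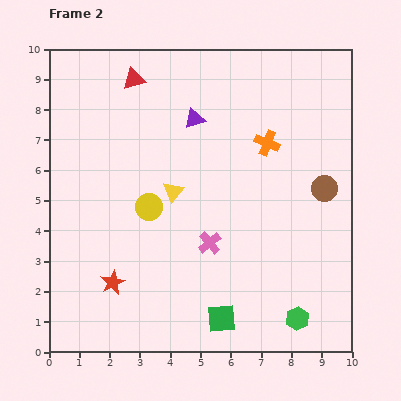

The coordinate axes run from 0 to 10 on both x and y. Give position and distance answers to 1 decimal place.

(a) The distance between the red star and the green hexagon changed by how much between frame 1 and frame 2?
-0.7

Distance in frame 1: 6.9. Distance in frame 2: 6.2.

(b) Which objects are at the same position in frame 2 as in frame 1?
none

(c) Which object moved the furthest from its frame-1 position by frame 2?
the orange cross

(moved 3.7; next 2.5)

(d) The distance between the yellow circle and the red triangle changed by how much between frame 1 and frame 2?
+0.9

Distance in frame 1: 3.3. Distance in frame 2: 4.2.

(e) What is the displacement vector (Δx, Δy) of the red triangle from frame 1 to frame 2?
(0.0, 2.5)

The red triangle was at (2.8, 6.5) in frame 1 and (2.8, 9.0) in frame 2.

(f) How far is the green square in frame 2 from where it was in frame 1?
1.2

The green square moved from (4.5, 0.8) to (5.7, 1.1), a distance of √(1.2² + 0.3²) ≈ 1.2.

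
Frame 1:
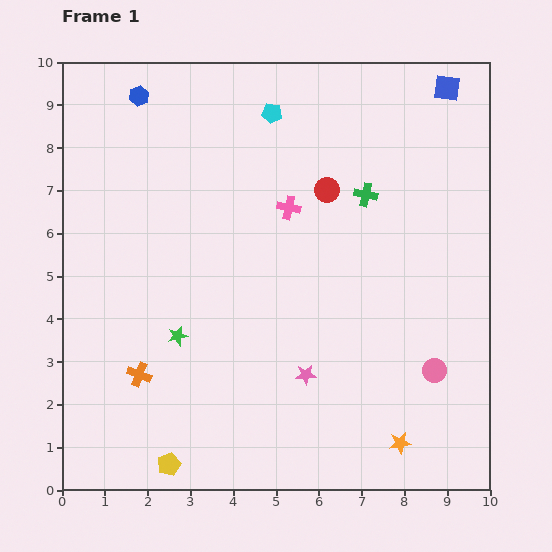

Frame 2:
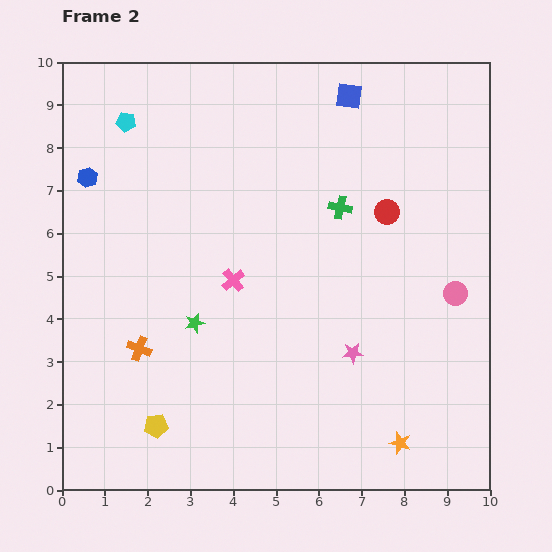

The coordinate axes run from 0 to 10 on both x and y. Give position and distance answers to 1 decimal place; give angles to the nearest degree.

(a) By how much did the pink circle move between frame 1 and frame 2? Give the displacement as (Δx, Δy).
(0.5, 1.8)

The pink circle was at (8.7, 2.8) in frame 1 and (9.2, 4.6) in frame 2.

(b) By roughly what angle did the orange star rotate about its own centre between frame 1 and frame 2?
27° clockwise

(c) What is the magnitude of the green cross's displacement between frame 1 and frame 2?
0.7

The green cross moved from (7.1, 6.9) to (6.5, 6.6), a distance of √(0.6² + 0.3²) ≈ 0.7.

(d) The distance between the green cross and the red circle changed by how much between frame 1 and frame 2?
+0.2

Distance in frame 1: 0.9. Distance in frame 2: 1.1.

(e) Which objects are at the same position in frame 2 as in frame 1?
the orange star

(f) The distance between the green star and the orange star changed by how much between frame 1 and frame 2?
-0.2

Distance in frame 1: 5.8. Distance in frame 2: 5.6.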